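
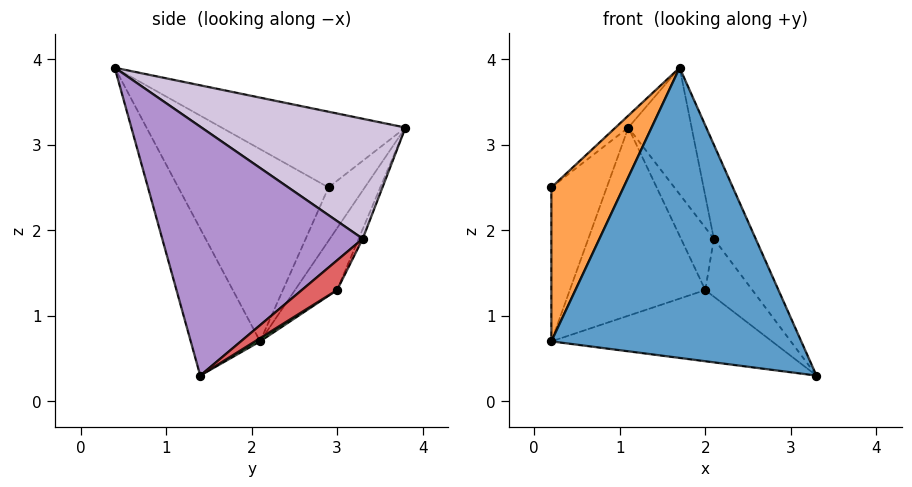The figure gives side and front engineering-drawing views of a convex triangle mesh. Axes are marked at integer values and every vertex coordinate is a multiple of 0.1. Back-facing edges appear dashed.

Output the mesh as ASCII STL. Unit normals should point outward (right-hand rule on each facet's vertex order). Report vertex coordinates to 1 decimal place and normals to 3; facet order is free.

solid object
 facet normal -0.249 -0.899 -0.361
  outer loop
   vertex 1.7 0.4 3.9
   vertex 0.2 2.1 0.7
   vertex 3.3 1.4 0.3
  endloop
 endfacet
 facet normal -0.513 0.784 -0.349
  outer loop
   vertex 0.2 2.9 2.5
   vertex 1.1 3.8 3.2
   vertex 0.2 2.1 0.7
  endloop
 endfacet
 facet normal -0.885 -0.425 0.189
  outer loop
   vertex 0.2 2.9 2.5
   vertex 0.2 2.1 0.7
   vertex 1.7 0.4 3.9
  endloop
 endfacet
 facet normal -0.641 0.045 0.766
  outer loop
   vertex 0.2 2.9 2.5
   vertex 1.7 0.4 3.9
   vertex 1.1 3.8 3.2
  endloop
 endfacet
 facet normal 0.012 0.537 -0.843
  outer loop
   vertex 2.0 3.0 1.3
   vertex 3.3 1.4 0.3
   vertex 0.2 2.1 0.7
  endloop
 endfacet
 facet normal -0.261 0.839 -0.477
  outer loop
   vertex 2.0 3.0 1.3
   vertex 0.2 2.1 0.7
   vertex 1.1 3.8 3.2
  endloop
 endfacet
 facet normal 0.537 0.716 -0.447
  outer loop
   vertex 2.1 3.3 1.9
   vertex 3.3 1.4 0.3
   vertex 2.0 3.0 1.3
  endloop
 endfacet
 facet normal -0.110 0.896 -0.430
  outer loop
   vertex 2.1 3.3 1.9
   vertex 2.0 3.0 1.3
   vertex 1.1 3.8 3.2
  endloop
 endfacet
 facet normal 0.878 0.183 0.441
  outer loop
   vertex 2.1 3.3 1.9
   vertex 1.7 0.4 3.9
   vertex 3.3 1.4 0.3
  endloop
 endfacet
 facet normal 0.811 0.252 0.527
  outer loop
   vertex 2.1 3.3 1.9
   vertex 1.1 3.8 3.2
   vertex 1.7 0.4 3.9
  endloop
 endfacet
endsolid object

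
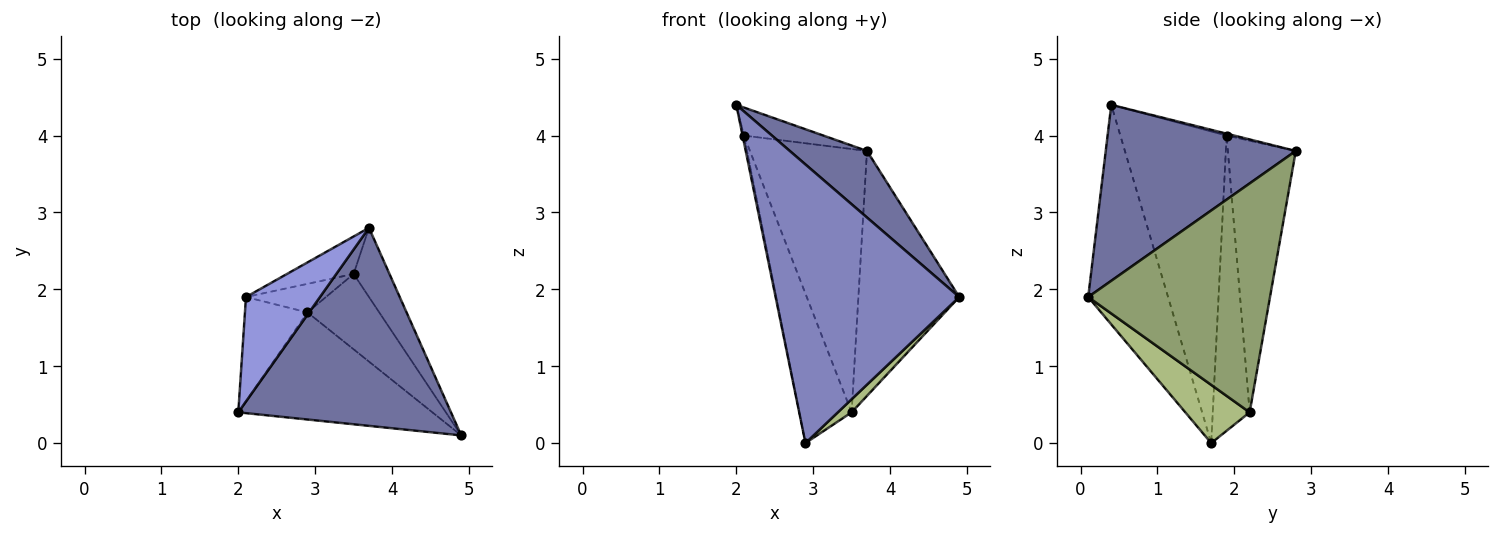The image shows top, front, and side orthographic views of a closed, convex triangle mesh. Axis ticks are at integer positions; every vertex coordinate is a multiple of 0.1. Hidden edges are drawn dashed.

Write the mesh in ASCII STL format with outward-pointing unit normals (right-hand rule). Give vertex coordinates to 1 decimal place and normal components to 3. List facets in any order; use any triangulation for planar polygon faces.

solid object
 facet normal 0.617 -0.251 0.746
  outer loop
   vertex 3.7 2.8 3.8
   vertex 2.0 0.4 4.4
   vertex 4.9 0.1 1.9
  endloop
 endfacet
 facet normal -0.376 -0.865 -0.332
  outer loop
   vertex 2.9 1.7 0.0
   vertex 4.9 0.1 1.9
   vertex 2.0 0.4 4.4
  endloop
 endfacet
 facet normal -0.025 0.259 0.966
  outer loop
   vertex 2.1 1.9 4.0
   vertex 2.0 0.4 4.4
   vertex 3.7 2.8 3.8
  endloop
 endfacet
 facet normal -0.980 0.013 -0.197
  outer loop
   vertex 2.1 1.9 4.0
   vertex 2.9 1.7 0.0
   vertex 2.0 0.4 4.4
  endloop
 endfacet
 facet normal 0.866 0.481 -0.136
  outer loop
   vertex 3.5 2.2 0.4
   vertex 3.7 2.8 3.8
   vertex 4.9 0.1 1.9
  endloop
 endfacet
 facet normal 0.624 -0.134 -0.770
  outer loop
   vertex 3.5 2.2 0.4
   vertex 4.9 0.1 1.9
   vertex 2.9 1.7 0.0
  endloop
 endfacet
 facet normal -0.498 0.858 -0.122
  outer loop
   vertex 3.5 2.2 0.4
   vertex 2.1 1.9 4.0
   vertex 3.7 2.8 3.8
  endloop
 endfacet
 facet normal -0.570 0.807 -0.154
  outer loop
   vertex 3.5 2.2 0.4
   vertex 2.9 1.7 0.0
   vertex 2.1 1.9 4.0
  endloop
 endfacet
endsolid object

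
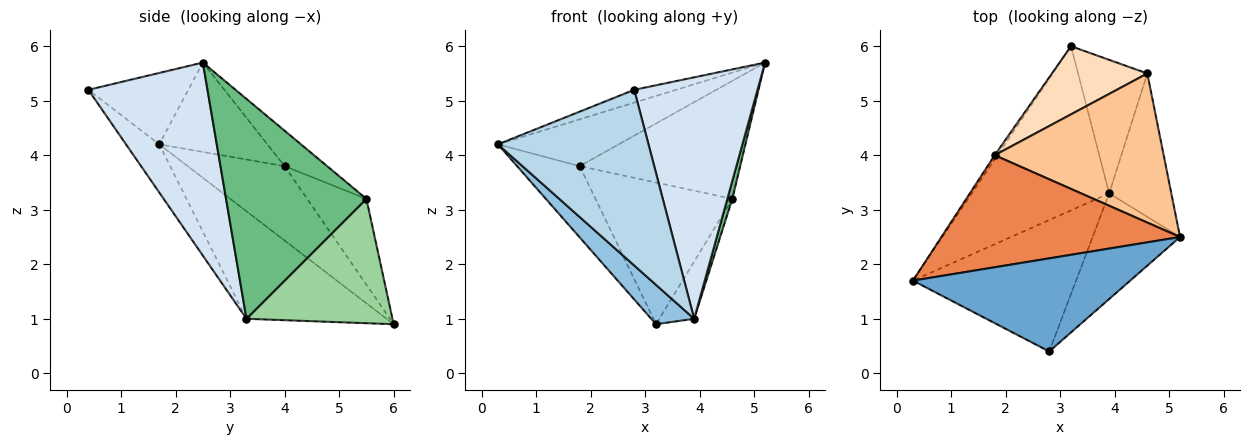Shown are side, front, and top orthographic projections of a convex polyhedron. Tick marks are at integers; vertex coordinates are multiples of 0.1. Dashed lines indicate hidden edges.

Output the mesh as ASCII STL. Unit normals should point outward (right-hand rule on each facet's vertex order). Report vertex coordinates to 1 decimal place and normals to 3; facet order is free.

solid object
 facet normal -0.310 0.129 0.942
  outer loop
   vertex 2.8 0.4 5.2
   vertex 5.2 2.5 5.7
   vertex 0.3 1.7 4.2
  endloop
 endfacet
 facet normal -0.605 -0.186 -0.774
  outer loop
   vertex 3.9 3.3 1.0
   vertex 0.3 1.7 4.2
   vertex 3.2 6.0 0.9
  endloop
 endfacet
 facet normal -0.174 -0.788 -0.590
  outer loop
   vertex 3.9 3.3 1.0
   vertex 2.8 0.4 5.2
   vertex 0.3 1.7 4.2
  endloop
 endfacet
 facet normal 0.663 -0.686 -0.300
  outer loop
   vertex 3.9 3.3 1.0
   vertex 5.2 2.5 5.7
   vertex 2.8 0.4 5.2
  endloop
 endfacet
 facet normal -0.326 0.365 0.872
  outer loop
   vertex 1.8 4.0 3.8
   vertex 0.3 1.7 4.2
   vertex 5.2 2.5 5.7
  endloop
 endfacet
 facet normal -0.840 0.542 -0.031
  outer loop
   vertex 1.8 4.0 3.8
   vertex 3.2 6.0 0.9
   vertex 0.3 1.7 4.2
  endloop
 endfacet
 facet normal -0.162 0.612 0.774
  outer loop
   vertex 4.6 5.5 3.2
   vertex 1.8 4.0 3.8
   vertex 5.2 2.5 5.7
  endloop
 endfacet
 facet normal -0.363 0.840 0.404
  outer loop
   vertex 4.6 5.5 3.2
   vertex 3.2 6.0 0.9
   vertex 1.8 4.0 3.8
  endloop
 endfacet
 facet normal 0.962 -0.034 -0.272
  outer loop
   vertex 4.6 5.5 3.2
   vertex 5.2 2.5 5.7
   vertex 3.9 3.3 1.0
  endloop
 endfacet
 facet normal 0.855 0.204 -0.476
  outer loop
   vertex 4.6 5.5 3.2
   vertex 3.9 3.3 1.0
   vertex 3.2 6.0 0.9
  endloop
 endfacet
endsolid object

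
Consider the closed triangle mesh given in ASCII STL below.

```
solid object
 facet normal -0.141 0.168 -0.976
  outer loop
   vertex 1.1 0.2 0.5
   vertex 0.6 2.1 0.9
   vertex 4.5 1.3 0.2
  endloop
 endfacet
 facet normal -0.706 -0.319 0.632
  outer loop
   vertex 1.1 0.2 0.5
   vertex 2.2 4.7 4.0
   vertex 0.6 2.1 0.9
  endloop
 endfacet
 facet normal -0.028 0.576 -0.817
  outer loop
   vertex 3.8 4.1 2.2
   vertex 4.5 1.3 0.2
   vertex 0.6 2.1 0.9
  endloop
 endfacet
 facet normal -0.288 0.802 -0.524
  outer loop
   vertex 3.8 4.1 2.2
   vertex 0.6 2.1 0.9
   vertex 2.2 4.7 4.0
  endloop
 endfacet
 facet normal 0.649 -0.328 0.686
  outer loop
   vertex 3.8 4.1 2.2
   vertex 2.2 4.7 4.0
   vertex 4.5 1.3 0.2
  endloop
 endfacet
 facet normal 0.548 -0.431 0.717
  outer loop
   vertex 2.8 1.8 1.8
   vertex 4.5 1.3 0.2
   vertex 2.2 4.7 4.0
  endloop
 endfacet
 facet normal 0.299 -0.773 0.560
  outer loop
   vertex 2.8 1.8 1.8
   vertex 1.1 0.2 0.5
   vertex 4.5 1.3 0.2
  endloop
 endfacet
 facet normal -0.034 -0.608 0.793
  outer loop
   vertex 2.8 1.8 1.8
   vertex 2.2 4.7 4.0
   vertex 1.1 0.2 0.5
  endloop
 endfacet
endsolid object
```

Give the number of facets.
8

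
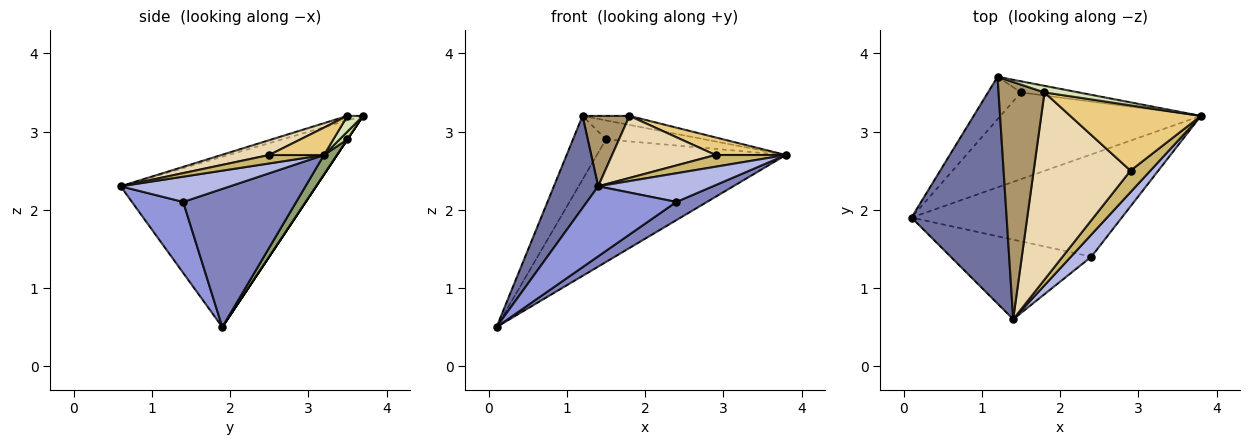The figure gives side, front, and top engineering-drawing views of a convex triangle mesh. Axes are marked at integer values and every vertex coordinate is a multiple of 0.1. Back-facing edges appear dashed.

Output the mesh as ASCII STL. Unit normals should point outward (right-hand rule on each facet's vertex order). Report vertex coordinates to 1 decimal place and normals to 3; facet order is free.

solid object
 facet normal -0.856 -0.194 0.478
  outer loop
   vertex 1.2 3.7 3.2
   vertex 0.1 1.9 0.5
   vertex 1.4 0.6 2.3
  endloop
 endfacet
 facet normal 0.543 -0.147 -0.827
  outer loop
   vertex 2.4 1.4 2.1
   vertex 0.1 1.9 0.5
   vertex 3.8 3.2 2.7
  endloop
 endfacet
 facet normal 0.354 -0.618 -0.702
  outer loop
   vertex 2.4 1.4 2.1
   vertex 1.4 0.6 2.3
   vertex 0.1 1.9 0.5
  endloop
 endfacet
 facet normal 0.603 -0.631 0.488
  outer loop
   vertex 2.4 1.4 2.1
   vertex 3.8 3.2 2.7
   vertex 1.4 0.6 2.3
  endloop
 endfacet
 facet normal 0.056 0.815 -0.576
  outer loop
   vertex 1.5 3.5 2.9
   vertex 3.8 3.2 2.7
   vertex 0.1 1.9 0.5
  endloop
 endfacet
 facet normal 0.000 0.832 -0.555
  outer loop
   vertex 1.5 3.5 2.9
   vertex 0.1 1.9 0.5
   vertex 1.2 3.7 3.2
  endloop
 endfacet
 facet normal 0.068 0.860 -0.505
  outer loop
   vertex 1.5 3.5 2.9
   vertex 1.2 3.7 3.2
   vertex 3.8 3.2 2.7
  endloop
 endfacet
 facet normal 0.260 0.779 0.571
  outer loop
   vertex 1.8 3.5 3.2
   vertex 3.8 3.2 2.7
   vertex 1.2 3.7 3.2
  endloop
 endfacet
 facet normal -0.094 -0.283 0.954
  outer loop
   vertex 1.8 3.5 3.2
   vertex 1.2 3.7 3.2
   vertex 1.4 0.6 2.3
  endloop
 endfacet
 facet normal 0.349 -0.449 0.823
  outer loop
   vertex 2.9 2.5 2.7
   vertex 1.4 0.6 2.3
   vertex 3.8 3.2 2.7
  endloop
 endfacet
 facet normal 0.198 -0.255 0.946
  outer loop
   vertex 2.9 2.5 2.7
   vertex 3.8 3.2 2.7
   vertex 1.8 3.5 3.2
  endloop
 endfacet
 facet normal 0.144 -0.311 0.939
  outer loop
   vertex 2.9 2.5 2.7
   vertex 1.8 3.5 3.2
   vertex 1.4 0.6 2.3
  endloop
 endfacet
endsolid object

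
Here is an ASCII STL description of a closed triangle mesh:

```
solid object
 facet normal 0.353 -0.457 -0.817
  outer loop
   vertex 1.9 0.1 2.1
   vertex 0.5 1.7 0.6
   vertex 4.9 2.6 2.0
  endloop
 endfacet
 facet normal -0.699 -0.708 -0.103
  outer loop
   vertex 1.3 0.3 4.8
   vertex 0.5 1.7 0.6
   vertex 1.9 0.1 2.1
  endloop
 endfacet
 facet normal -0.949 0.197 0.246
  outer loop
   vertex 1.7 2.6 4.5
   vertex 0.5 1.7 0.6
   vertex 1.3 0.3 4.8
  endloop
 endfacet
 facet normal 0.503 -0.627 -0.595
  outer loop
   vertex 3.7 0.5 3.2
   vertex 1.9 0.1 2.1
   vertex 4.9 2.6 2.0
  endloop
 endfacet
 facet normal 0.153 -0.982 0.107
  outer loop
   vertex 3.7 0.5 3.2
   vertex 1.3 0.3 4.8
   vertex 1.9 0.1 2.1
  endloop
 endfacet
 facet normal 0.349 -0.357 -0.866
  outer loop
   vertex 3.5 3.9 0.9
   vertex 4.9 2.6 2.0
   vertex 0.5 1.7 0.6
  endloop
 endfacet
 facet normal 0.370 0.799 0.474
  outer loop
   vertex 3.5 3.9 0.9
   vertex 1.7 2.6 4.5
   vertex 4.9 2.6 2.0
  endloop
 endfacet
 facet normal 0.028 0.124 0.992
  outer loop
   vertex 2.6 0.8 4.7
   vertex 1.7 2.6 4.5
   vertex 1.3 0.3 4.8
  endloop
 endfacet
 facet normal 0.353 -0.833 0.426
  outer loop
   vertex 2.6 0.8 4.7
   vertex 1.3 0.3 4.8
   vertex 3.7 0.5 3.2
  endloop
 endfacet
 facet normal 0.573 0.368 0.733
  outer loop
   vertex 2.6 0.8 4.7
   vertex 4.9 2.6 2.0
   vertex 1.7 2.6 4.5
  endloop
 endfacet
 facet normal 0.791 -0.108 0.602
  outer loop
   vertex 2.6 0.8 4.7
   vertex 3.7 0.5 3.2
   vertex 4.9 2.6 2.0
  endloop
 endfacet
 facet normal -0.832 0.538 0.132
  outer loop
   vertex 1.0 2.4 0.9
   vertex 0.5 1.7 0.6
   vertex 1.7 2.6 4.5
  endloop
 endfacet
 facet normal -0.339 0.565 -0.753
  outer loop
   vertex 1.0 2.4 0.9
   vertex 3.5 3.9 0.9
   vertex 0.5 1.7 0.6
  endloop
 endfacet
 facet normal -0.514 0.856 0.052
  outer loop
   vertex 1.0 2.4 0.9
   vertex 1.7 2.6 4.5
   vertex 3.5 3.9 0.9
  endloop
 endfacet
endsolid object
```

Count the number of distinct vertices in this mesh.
9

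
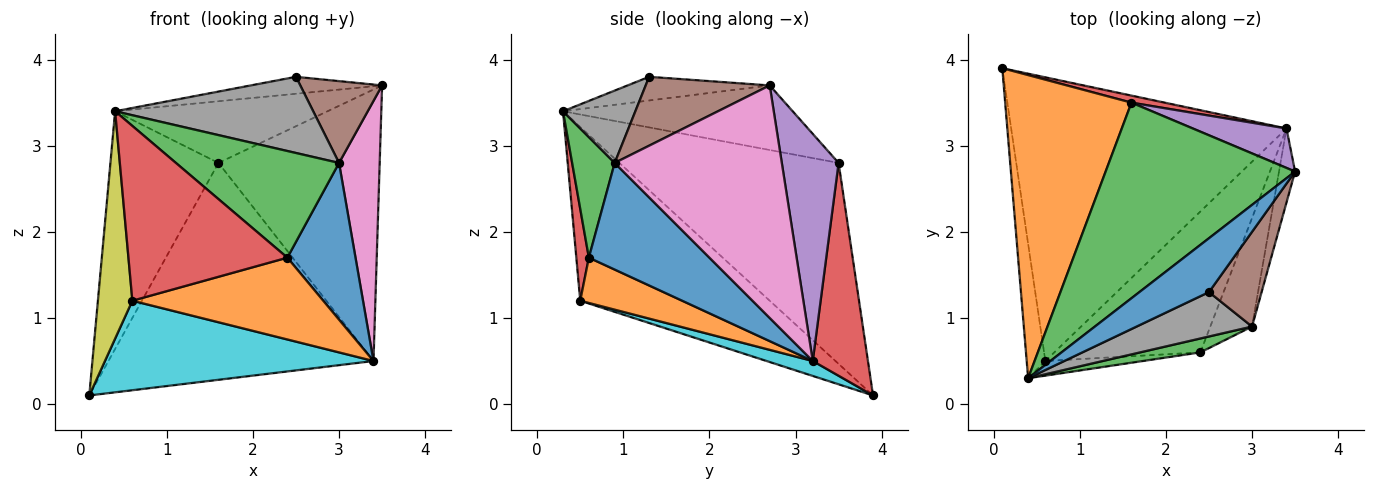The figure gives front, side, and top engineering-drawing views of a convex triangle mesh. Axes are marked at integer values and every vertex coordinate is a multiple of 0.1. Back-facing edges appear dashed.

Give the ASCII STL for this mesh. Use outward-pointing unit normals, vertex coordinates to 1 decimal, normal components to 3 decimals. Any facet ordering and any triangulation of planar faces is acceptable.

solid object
 facet normal -0.309 0.285 0.907
  outer loop
   vertex 2.5 1.3 3.8
   vertex 3.5 2.7 3.7
   vertex 0.4 0.3 3.4
  endloop
 endfacet
 facet normal -0.781 0.385 0.491
  outer loop
   vertex 1.6 3.5 2.8
   vertex 0.1 3.9 0.1
   vertex 0.4 0.3 3.4
  endloop
 endfacet
 facet normal -0.309 0.286 0.907
  outer loop
   vertex 1.6 3.5 2.8
   vertex 0.4 0.3 3.4
   vertex 3.5 2.7 3.7
  endloop
 endfacet
 facet normal 0.204 0.979 0.032
  outer loop
   vertex 1.6 3.5 2.8
   vertex 3.4 3.2 0.5
   vertex 0.1 3.9 0.1
  endloop
 endfacet
 facet normal 0.329 0.934 0.136
  outer loop
   vertex 1.6 3.5 2.8
   vertex 3.5 2.7 3.7
   vertex 3.4 3.2 0.5
  endloop
 endfacet
 facet normal 0.704 -0.464 0.538
  outer loop
   vertex 3.0 0.9 2.8
   vertex 3.5 2.7 3.7
   vertex 2.5 1.3 3.8
  endloop
 endfacet
 facet normal 0.969 -0.236 -0.067
  outer loop
   vertex 3.0 0.9 2.8
   vertex 3.4 3.2 0.5
   vertex 3.5 2.7 3.7
  endloop
 endfacet
 facet normal 0.301 -0.824 0.480
  outer loop
   vertex 3.0 0.9 2.8
   vertex 2.5 1.3 3.8
   vertex 0.4 0.3 3.4
  endloop
 endfacet
 facet normal -0.978 -0.178 -0.105
  outer loop
   vertex 0.6 0.5 1.2
   vertex 0.4 0.3 3.4
   vertex 0.1 3.9 0.1
  endloop
 endfacet
 facet normal 0.052 -0.301 -0.952
  outer loop
   vertex 0.6 0.5 1.2
   vertex 0.1 3.9 0.1
   vertex 3.4 3.2 0.5
  endloop
 endfacet
 facet normal 0.824 -0.466 -0.322
  outer loop
   vertex 2.4 0.6 1.7
   vertex 3.4 3.2 0.5
   vertex 3.0 0.9 2.8
  endloop
 endfacet
 facet normal 0.259 -0.485 -0.835
  outer loop
   vertex 2.4 0.6 1.7
   vertex 0.6 0.5 1.2
   vertex 3.4 3.2 0.5
  endloop
 endfacet
 facet normal 0.250 -0.960 0.125
  outer loop
   vertex 2.4 0.6 1.7
   vertex 3.0 0.9 2.8
   vertex 0.4 0.3 3.4
  endloop
 endfacet
 facet normal 0.078 -0.993 -0.083
  outer loop
   vertex 2.4 0.6 1.7
   vertex 0.4 0.3 3.4
   vertex 0.6 0.5 1.2
  endloop
 endfacet
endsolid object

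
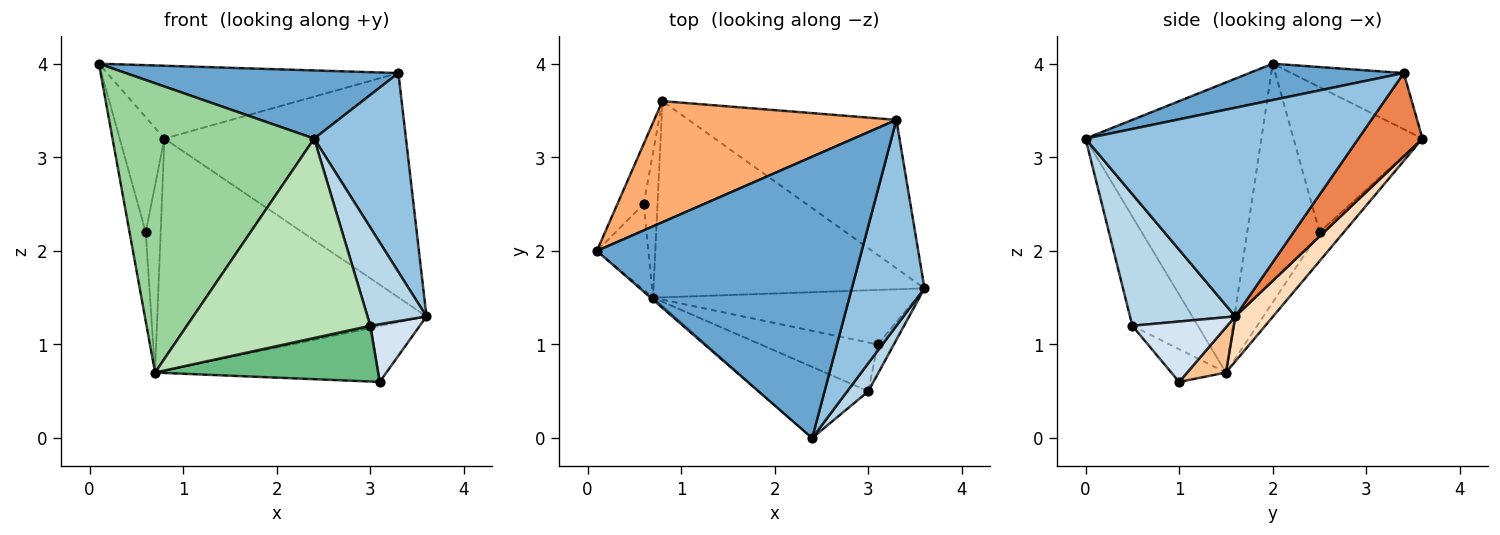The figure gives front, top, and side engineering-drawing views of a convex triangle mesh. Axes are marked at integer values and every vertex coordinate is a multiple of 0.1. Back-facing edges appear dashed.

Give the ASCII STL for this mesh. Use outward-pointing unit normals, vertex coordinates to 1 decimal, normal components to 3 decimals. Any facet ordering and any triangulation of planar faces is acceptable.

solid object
 facet normal 0.132 -0.233 0.963
  outer loop
   vertex 3.3 3.4 3.9
   vertex 0.1 2.0 4.0
   vertex 2.4 0.0 3.2
  endloop
 endfacet
 facet normal 0.900 -0.303 0.313
  outer loop
   vertex 3.3 3.4 3.9
   vertex 2.4 0.0 3.2
   vertex 3.6 1.6 1.3
  endloop
 endfacet
 facet normal 0.864 -0.484 0.138
  outer loop
   vertex 3.0 0.5 1.2
   vertex 3.6 1.6 1.3
   vertex 2.4 0.0 3.2
  endloop
 endfacet
 facet normal 0.863 -0.450 -0.231
  outer loop
   vertex 3.0 0.5 1.2
   vertex 3.1 1.0 0.6
   vertex 3.6 1.6 1.3
  endloop
 endfacet
 facet normal 0.216 0.814 -0.539
  outer loop
   vertex 0.8 3.6 3.2
   vertex 3.3 3.4 3.9
   vertex 3.6 1.6 1.3
  endloop
 endfacet
 facet normal -0.195 0.506 0.841
  outer loop
   vertex 0.8 3.6 3.2
   vertex 0.1 2.0 4.0
   vertex 3.3 3.4 3.9
  endloop
 endfacet
 facet normal 0.119 0.710 -0.694
  outer loop
   vertex 0.7 1.5 0.7
   vertex 3.6 1.6 1.3
   vertex 3.1 1.0 0.6
  endloop
 endfacet
 facet normal 0.107 0.759 -0.642
  outer loop
   vertex 0.7 1.5 0.7
   vertex 0.8 3.6 3.2
   vertex 3.6 1.6 1.3
  endloop
 endfacet
 facet normal -0.181 -0.740 -0.647
  outer loop
   vertex 0.7 1.5 0.7
   vertex 3.1 1.0 0.6
   vertex 3.0 0.5 1.2
  endloop
 endfacet
 facet normal -0.657 -0.754 -0.005
  outer loop
   vertex 0.7 1.5 0.7
   vertex 2.4 0.0 3.2
   vertex 0.1 2.0 4.0
  endloop
 endfacet
 facet normal -0.319 -0.893 -0.319
  outer loop
   vertex 0.7 1.5 0.7
   vertex 3.0 0.5 1.2
   vertex 2.4 0.0 3.2
  endloop
 endfacet
 facet normal -0.931 0.323 -0.169
  outer loop
   vertex 0.6 2.5 2.2
   vertex 0.1 2.0 4.0
   vertex 0.8 3.6 3.2
  endloop
 endfacet
 facet normal -0.955 0.213 -0.206
  outer loop
   vertex 0.6 2.5 2.2
   vertex 0.7 1.5 0.7
   vertex 0.1 2.0 4.0
  endloop
 endfacet
 facet normal -0.789 0.486 -0.376
  outer loop
   vertex 0.6 2.5 2.2
   vertex 0.8 3.6 3.2
   vertex 0.7 1.5 0.7
  endloop
 endfacet
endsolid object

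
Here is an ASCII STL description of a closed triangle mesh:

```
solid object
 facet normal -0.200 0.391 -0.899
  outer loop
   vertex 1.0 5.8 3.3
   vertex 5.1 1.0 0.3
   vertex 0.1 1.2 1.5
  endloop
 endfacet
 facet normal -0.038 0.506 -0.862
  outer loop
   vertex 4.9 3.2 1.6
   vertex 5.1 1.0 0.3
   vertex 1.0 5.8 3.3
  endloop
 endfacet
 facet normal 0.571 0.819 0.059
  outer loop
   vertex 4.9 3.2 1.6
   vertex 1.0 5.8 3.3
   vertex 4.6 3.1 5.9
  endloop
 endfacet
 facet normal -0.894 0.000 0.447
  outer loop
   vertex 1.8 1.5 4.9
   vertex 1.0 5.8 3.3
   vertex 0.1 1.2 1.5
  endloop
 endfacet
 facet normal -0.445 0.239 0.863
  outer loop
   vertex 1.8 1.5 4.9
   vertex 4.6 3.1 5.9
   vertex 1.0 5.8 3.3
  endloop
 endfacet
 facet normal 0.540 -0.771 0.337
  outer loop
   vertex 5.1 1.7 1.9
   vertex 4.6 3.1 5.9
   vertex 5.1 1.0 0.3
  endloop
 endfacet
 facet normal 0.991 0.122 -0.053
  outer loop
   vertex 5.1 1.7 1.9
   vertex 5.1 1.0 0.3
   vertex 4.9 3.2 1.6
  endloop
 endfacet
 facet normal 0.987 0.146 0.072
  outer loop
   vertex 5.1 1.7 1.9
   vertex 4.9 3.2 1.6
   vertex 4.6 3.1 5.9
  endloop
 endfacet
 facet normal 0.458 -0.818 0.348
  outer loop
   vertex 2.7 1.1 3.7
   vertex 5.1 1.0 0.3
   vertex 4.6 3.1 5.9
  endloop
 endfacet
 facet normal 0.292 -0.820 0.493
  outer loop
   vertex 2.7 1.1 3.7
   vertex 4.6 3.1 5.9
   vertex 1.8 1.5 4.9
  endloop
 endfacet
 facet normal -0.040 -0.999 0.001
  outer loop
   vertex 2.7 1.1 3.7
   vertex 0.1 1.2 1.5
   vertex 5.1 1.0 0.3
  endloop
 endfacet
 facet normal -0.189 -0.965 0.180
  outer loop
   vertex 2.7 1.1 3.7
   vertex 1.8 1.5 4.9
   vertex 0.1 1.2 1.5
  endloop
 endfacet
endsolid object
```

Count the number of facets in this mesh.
12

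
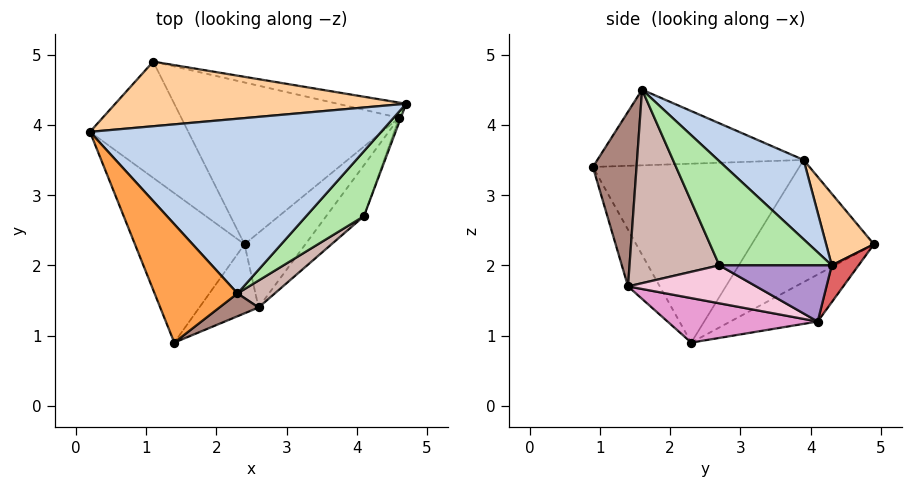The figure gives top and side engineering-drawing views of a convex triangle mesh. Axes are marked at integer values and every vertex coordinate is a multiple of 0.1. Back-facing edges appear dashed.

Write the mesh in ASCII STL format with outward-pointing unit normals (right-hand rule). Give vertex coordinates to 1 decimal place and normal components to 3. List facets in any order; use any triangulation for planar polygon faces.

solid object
 facet normal -0.811 -0.308 -0.497
  outer loop
   vertex 2.4 2.3 0.9
   vertex 1.4 0.9 3.4
   vertex 0.2 3.9 3.5
  endloop
 endfacet
 facet normal 0.220 0.551 0.805
  outer loop
   vertex 2.3 1.6 4.5
   vertex 4.7 4.3 2.0
   vertex 0.2 3.9 3.5
  endloop
 endfacet
 facet normal -0.647 -0.282 0.709
  outer loop
   vertex 2.3 1.6 4.5
   vertex 0.2 3.9 3.5
   vertex 1.4 0.9 3.4
  endloop
 endfacet
 facet normal 0.173 0.689 0.704
  outer loop
   vertex 1.1 4.9 2.3
   vertex 0.2 3.9 3.5
   vertex 4.7 4.3 2.0
  endloop
 endfacet
 facet normal -0.778 -0.052 -0.626
  outer loop
   vertex 1.1 4.9 2.3
   vertex 2.4 2.3 0.9
   vertex 0.2 3.9 3.5
  endloop
 endfacet
 facet normal 0.831 -0.312 0.461
  outer loop
   vertex 4.1 2.7 2.0
   vertex 4.7 4.3 2.0
   vertex 2.3 1.6 4.5
  endloop
 endfacet
 facet normal 0.138 0.957 -0.256
  outer loop
   vertex 4.6 4.1 1.2
   vertex 1.1 4.9 2.3
   vertex 4.7 4.3 2.0
  endloop
 endfacet
 facet normal -0.194 0.388 -0.901
  outer loop
   vertex 4.6 4.1 1.2
   vertex 2.4 2.3 0.9
   vertex 1.1 4.9 2.3
  endloop
 endfacet
 facet normal 0.936 -0.351 -0.029
  outer loop
   vertex 4.6 4.1 1.2
   vertex 4.7 4.3 2.0
   vertex 4.1 2.7 2.0
  endloop
 endfacet
 facet normal -0.541 -0.623 -0.565
  outer loop
   vertex 2.6 1.4 1.7
   vertex 1.4 0.9 3.4
   vertex 2.4 2.3 0.9
  endloop
 endfacet
 facet normal 0.518 -0.848 0.116
  outer loop
   vertex 2.6 1.4 1.7
   vertex 2.3 1.6 4.5
   vertex 1.4 0.9 3.4
  endloop
 endfacet
 facet normal 0.636 -0.762 0.123
  outer loop
   vertex 2.6 1.4 1.7
   vertex 4.1 2.7 2.0
   vertex 2.3 1.6 4.5
  endloop
 endfacet
 facet normal 0.509 -0.506 -0.696
  outer loop
   vertex 2.6 1.4 1.7
   vertex 2.4 2.3 0.9
   vertex 4.6 4.1 1.2
  endloop
 endfacet
 facet normal 0.593 -0.549 -0.589
  outer loop
   vertex 2.6 1.4 1.7
   vertex 4.6 4.1 1.2
   vertex 4.1 2.7 2.0
  endloop
 endfacet
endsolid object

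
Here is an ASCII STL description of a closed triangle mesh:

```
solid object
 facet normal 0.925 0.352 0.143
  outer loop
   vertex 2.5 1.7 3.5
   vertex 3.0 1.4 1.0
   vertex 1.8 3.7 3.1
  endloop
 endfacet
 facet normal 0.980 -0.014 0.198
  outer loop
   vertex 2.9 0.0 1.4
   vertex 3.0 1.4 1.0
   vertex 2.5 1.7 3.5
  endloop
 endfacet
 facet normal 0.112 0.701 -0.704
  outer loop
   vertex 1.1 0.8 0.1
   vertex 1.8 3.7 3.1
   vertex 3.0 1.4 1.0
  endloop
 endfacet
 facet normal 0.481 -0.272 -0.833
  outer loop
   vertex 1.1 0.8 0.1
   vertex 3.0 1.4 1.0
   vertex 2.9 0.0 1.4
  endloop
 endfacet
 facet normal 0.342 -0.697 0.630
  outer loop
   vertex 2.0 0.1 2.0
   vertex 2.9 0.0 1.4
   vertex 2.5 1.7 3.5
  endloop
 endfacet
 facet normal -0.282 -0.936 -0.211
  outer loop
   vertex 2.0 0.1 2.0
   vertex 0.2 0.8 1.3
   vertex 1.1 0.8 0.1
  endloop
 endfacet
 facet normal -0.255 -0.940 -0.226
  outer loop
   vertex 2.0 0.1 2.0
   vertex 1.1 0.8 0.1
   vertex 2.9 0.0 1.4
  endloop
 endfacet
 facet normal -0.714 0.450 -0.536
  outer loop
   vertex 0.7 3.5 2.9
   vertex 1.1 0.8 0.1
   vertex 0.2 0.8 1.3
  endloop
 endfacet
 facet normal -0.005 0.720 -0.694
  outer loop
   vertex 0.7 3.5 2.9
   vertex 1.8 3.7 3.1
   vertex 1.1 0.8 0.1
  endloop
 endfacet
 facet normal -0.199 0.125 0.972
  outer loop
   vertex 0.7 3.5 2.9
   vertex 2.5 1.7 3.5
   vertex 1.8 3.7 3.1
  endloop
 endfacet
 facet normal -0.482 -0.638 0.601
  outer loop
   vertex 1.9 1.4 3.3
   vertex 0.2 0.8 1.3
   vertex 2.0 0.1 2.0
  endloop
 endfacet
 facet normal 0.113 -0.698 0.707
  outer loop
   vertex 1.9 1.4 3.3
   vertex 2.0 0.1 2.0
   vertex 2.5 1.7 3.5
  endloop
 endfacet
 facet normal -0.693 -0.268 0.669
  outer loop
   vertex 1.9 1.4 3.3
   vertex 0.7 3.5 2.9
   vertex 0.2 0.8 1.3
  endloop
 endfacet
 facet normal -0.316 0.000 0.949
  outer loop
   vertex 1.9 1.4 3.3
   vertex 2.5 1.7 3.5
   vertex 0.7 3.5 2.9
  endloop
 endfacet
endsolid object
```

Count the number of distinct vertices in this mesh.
9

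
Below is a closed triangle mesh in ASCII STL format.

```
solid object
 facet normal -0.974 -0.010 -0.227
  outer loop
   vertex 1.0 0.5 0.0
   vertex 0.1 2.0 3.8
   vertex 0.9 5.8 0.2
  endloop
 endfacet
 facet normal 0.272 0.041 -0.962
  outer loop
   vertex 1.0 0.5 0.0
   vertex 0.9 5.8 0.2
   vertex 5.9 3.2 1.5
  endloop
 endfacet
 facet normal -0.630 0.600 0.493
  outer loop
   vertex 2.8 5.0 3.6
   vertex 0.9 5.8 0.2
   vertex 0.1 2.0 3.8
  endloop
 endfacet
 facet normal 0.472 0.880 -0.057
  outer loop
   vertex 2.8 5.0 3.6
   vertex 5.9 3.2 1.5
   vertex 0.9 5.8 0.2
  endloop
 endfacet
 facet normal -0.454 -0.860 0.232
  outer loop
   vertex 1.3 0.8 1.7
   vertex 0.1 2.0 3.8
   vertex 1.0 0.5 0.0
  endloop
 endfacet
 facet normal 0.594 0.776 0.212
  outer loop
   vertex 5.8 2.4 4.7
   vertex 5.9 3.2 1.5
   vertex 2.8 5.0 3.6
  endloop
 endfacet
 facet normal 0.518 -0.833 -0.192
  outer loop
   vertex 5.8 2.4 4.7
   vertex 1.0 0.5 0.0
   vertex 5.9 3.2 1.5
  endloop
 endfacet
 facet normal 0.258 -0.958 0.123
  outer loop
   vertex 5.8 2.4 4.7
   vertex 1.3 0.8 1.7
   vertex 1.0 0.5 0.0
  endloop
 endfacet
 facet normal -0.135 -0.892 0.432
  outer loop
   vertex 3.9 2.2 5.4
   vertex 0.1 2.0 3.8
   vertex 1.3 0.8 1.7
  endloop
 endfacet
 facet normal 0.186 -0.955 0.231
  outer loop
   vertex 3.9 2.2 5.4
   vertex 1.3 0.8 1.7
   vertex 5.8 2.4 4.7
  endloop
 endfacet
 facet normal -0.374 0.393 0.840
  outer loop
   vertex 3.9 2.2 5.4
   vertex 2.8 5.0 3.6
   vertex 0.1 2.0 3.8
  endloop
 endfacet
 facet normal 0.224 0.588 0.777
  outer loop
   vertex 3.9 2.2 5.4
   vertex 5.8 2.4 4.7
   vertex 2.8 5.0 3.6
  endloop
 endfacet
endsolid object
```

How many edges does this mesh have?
18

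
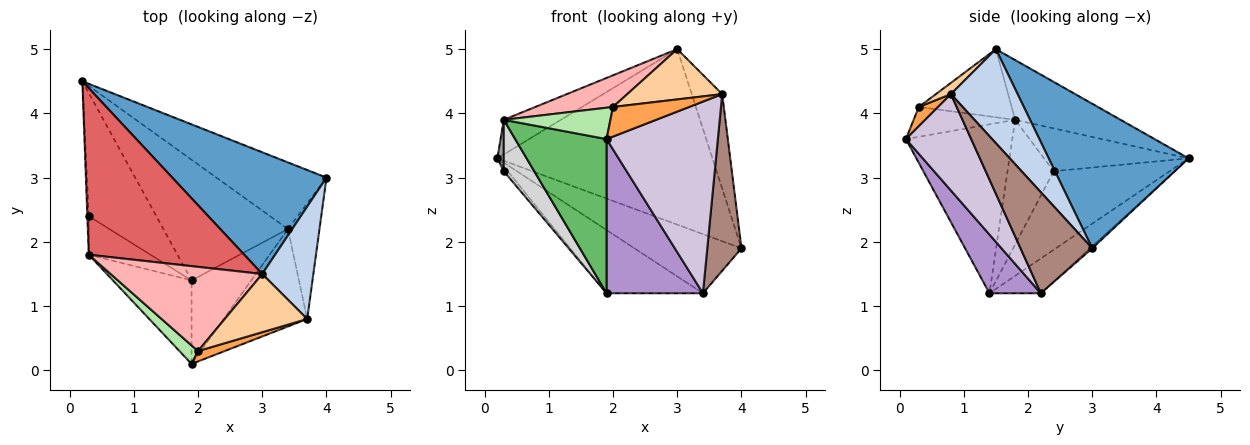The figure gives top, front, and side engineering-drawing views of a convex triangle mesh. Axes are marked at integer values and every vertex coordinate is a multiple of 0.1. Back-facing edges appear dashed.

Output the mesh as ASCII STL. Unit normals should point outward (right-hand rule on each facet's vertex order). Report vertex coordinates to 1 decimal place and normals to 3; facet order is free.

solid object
 facet normal 0.471 0.725 0.503
  outer loop
   vertex 3.0 1.5 5.0
   vertex 4.0 3.0 1.9
   vertex 0.2 4.5 3.3
  endloop
 endfacet
 facet normal 0.815 0.372 0.443
  outer loop
   vertex 3.7 0.8 4.3
   vertex 4.0 3.0 1.9
   vertex 3.0 1.5 5.0
  endloop
 endfacet
 facet normal 0.232 -0.918 0.321
  outer loop
   vertex 3.7 0.8 4.3
   vertex 2.0 0.3 4.1
   vertex 1.9 0.1 3.6
  endloop
 endfacet
 facet normal 0.103 -0.650 0.753
  outer loop
   vertex 3.7 0.8 4.3
   vertex 3.0 1.5 5.0
   vertex 2.0 0.3 4.1
  endloop
 endfacet
 facet normal -0.715 -0.614 -0.333
  outer loop
   vertex 0.3 1.8 3.9
   vertex 1.9 1.4 1.2
   vertex 1.9 0.1 3.6
  endloop
 endfacet
 facet normal -0.634 -0.666 0.393
  outer loop
   vertex 0.3 1.8 3.9
   vertex 1.9 0.1 3.6
   vertex 2.0 0.3 4.1
  endloop
 endfacet
 facet normal -0.352 0.191 0.916
  outer loop
   vertex 0.3 1.8 3.9
   vertex 3.0 1.5 5.0
   vertex 0.2 4.5 3.3
  endloop
 endfacet
 facet normal -0.388 -0.324 0.863
  outer loop
   vertex 0.3 1.8 3.9
   vertex 2.0 0.3 4.1
   vertex 3.0 1.5 5.0
  endloop
 endfacet
 facet normal 0.425 -0.796 -0.431
  outer loop
   vertex 3.4 2.2 1.2
   vertex 1.9 0.1 3.6
   vertex 1.9 1.4 1.2
  endloop
 endfacet
 facet normal 0.463 -0.790 -0.402
  outer loop
   vertex 3.4 2.2 1.2
   vertex 3.7 0.8 4.3
   vertex 1.9 0.1 3.6
  endloop
 endfacet
 facet normal 0.869 -0.414 -0.271
  outer loop
   vertex 3.4 2.2 1.2
   vertex 4.0 3.0 1.9
   vertex 3.7 0.8 4.3
  endloop
 endfacet
 facet normal -0.013 0.664 -0.748
  outer loop
   vertex 3.4 2.2 1.2
   vertex 0.2 4.5 3.3
   vertex 4.0 3.0 1.9
  endloop
 endfacet
 facet normal -0.240 0.451 -0.860
  outer loop
   vertex 3.4 2.2 1.2
   vertex 1.9 1.4 1.2
   vertex 0.2 4.5 3.3
  endloop
 endfacet
 facet normal -0.758 0.026 -0.652
  outer loop
   vertex 0.3 2.4 3.1
   vertex 0.2 4.5 3.3
   vertex 1.9 1.4 1.2
  endloop
 endfacet
 facet normal -0.998 -0.044 -0.033
  outer loop
   vertex 0.3 2.4 3.1
   vertex 0.3 1.8 3.9
   vertex 0.2 4.5 3.3
  endloop
 endfacet
 facet normal -0.771 -0.509 -0.382
  outer loop
   vertex 0.3 2.4 3.1
   vertex 1.9 1.4 1.2
   vertex 0.3 1.8 3.9
  endloop
 endfacet
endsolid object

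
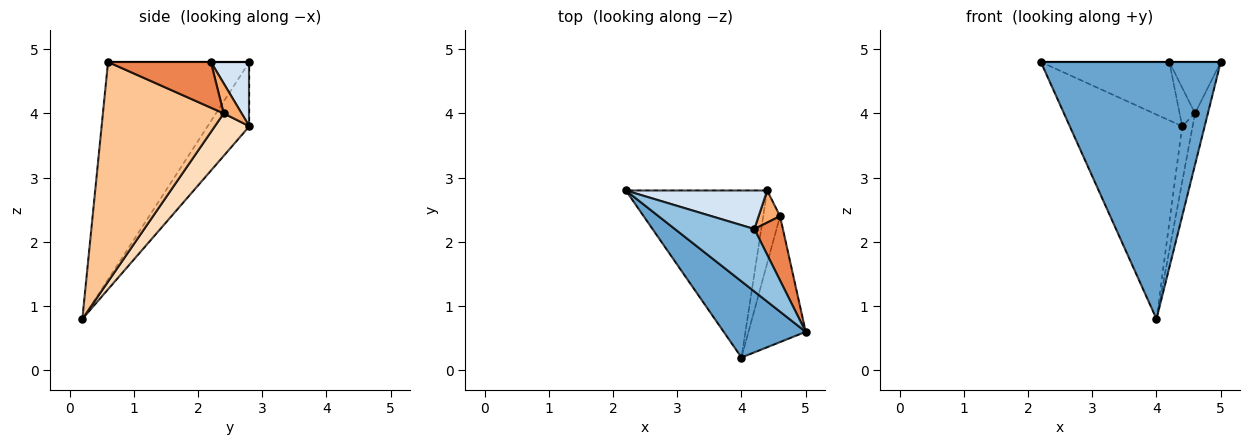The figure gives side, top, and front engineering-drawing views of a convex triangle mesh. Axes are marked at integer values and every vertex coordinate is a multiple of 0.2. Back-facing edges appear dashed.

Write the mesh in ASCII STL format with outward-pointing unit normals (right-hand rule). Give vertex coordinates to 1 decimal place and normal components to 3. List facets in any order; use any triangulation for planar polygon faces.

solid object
 facet normal -0.602 -0.766 0.227
  outer loop
   vertex 4.0 0.2 0.8
   vertex 5.0 0.6 4.8
   vertex 2.2 2.8 4.8
  endloop
 endfacet
 facet normal 0.000 0.000 1.000
  outer loop
   vertex 4.2 2.2 4.8
   vertex 2.2 2.8 4.8
   vertex 5.0 0.6 4.8
  endloop
 endfacet
 facet normal -0.276 0.744 -0.608
  outer loop
   vertex 4.4 2.8 3.8
   vertex 4.0 0.2 0.8
   vertex 2.2 2.8 4.8
  endloop
 endfacet
 facet normal 0.243 0.810 0.534
  outer loop
   vertex 4.4 2.8 3.8
   vertex 2.2 2.8 4.8
   vertex 4.2 2.2 4.8
  endloop
 endfacet
 facet normal 0.781 0.390 0.488
  outer loop
   vertex 4.6 2.4 4.0
   vertex 4.2 2.2 4.8
   vertex 5.0 0.6 4.8
  endloop
 endfacet
 facet normal 0.667 0.572 0.477
  outer loop
   vertex 4.6 2.4 4.0
   vertex 4.4 2.8 3.8
   vertex 4.2 2.2 4.8
  endloop
 endfacet
 facet normal 0.963 0.102 -0.251
  outer loop
   vertex 4.6 2.4 4.0
   vertex 5.0 0.6 4.8
   vertex 4.0 0.2 0.8
  endloop
 endfacet
 facet normal 0.895 0.271 -0.354
  outer loop
   vertex 4.6 2.4 4.0
   vertex 4.0 0.2 0.8
   vertex 4.4 2.8 3.8
  endloop
 endfacet
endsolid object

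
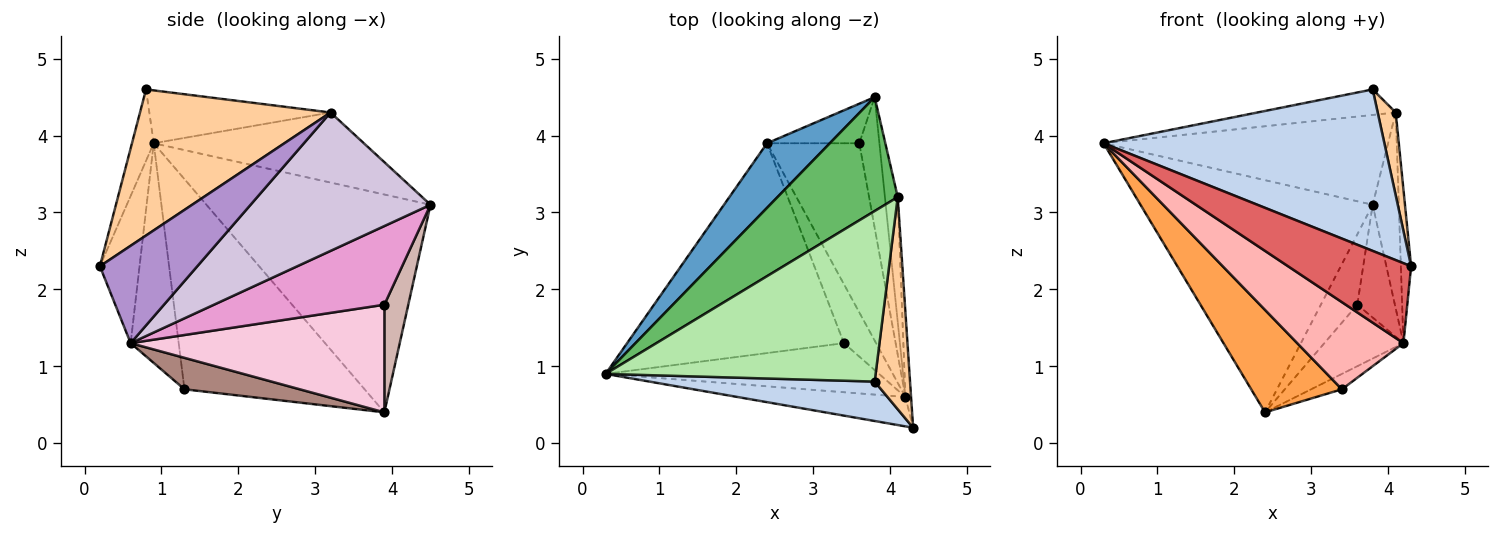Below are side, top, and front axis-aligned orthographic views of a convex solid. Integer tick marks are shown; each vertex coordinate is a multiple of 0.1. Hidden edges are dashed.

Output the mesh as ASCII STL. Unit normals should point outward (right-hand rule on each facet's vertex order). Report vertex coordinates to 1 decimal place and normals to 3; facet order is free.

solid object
 facet normal -0.681 0.706 0.196
  outer loop
   vertex 2.4 3.9 0.4
   vertex 0.3 0.9 3.9
   vertex 3.8 4.5 3.1
  endloop
 endfacet
 facet normal -0.075 -0.969 0.236
  outer loop
   vertex 3.8 0.8 4.6
   vertex 0.3 0.9 3.9
   vertex 4.3 0.2 2.3
  endloop
 endfacet
 facet normal -0.657 -0.331 -0.678
  outer loop
   vertex 3.4 1.3 0.7
   vertex 0.3 0.9 3.9
   vertex 2.4 3.9 0.4
  endloop
 endfacet
 facet normal 0.968 -0.092 0.234
  outer loop
   vertex 4.1 3.2 4.3
   vertex 3.8 0.8 4.6
   vertex 4.3 0.2 2.3
  endloop
 endfacet
 facet normal -0.416 0.563 0.714
  outer loop
   vertex 4.1 3.2 4.3
   vertex 3.8 4.5 3.1
   vertex 0.3 0.9 3.9
  endloop
 endfacet
 facet normal -0.190 0.145 0.971
  outer loop
   vertex 4.1 3.2 4.3
   vertex 0.3 0.9 3.9
   vertex 3.8 0.8 4.6
  endloop
 endfacet
 facet normal -0.289 -0.898 -0.330
  outer loop
   vertex 4.2 0.6 1.3
   vertex 4.3 0.2 2.3
   vertex 0.3 0.9 3.9
  endloop
 endfacet
 facet normal -0.367 -0.811 -0.457
  outer loop
   vertex 4.2 0.6 1.3
   vertex 0.3 0.9 3.9
   vertex 3.4 1.3 0.7
  endloop
 endfacet
 facet normal 0.993 0.105 -0.057
  outer loop
   vertex 4.2 0.6 1.3
   vertex 4.1 3.2 4.3
   vertex 4.3 0.2 2.3
  endloop
 endfacet
 facet normal 0.985 0.143 -0.091
  outer loop
   vertex 4.2 0.6 1.3
   vertex 3.8 4.5 3.1
   vertex 4.1 3.2 4.3
  endloop
 endfacet
 facet normal 0.687 0.183 -0.703
  outer loop
   vertex 4.2 0.6 1.3
   vertex 3.4 1.3 0.7
   vertex 2.4 3.9 0.4
  endloop
 endfacet
 facet normal 0.496 0.757 -0.426
  outer loop
   vertex 3.6 3.9 1.8
   vertex 2.4 3.9 0.4
   vertex 3.8 4.5 3.1
  endloop
 endfacet
 facet normal 0.947 0.209 -0.242
  outer loop
   vertex 3.6 3.9 1.8
   vertex 3.8 4.5 3.1
   vertex 4.2 0.6 1.3
  endloop
 endfacet
 facet normal 0.739 0.230 -0.633
  outer loop
   vertex 3.6 3.9 1.8
   vertex 4.2 0.6 1.3
   vertex 2.4 3.9 0.4
  endloop
 endfacet
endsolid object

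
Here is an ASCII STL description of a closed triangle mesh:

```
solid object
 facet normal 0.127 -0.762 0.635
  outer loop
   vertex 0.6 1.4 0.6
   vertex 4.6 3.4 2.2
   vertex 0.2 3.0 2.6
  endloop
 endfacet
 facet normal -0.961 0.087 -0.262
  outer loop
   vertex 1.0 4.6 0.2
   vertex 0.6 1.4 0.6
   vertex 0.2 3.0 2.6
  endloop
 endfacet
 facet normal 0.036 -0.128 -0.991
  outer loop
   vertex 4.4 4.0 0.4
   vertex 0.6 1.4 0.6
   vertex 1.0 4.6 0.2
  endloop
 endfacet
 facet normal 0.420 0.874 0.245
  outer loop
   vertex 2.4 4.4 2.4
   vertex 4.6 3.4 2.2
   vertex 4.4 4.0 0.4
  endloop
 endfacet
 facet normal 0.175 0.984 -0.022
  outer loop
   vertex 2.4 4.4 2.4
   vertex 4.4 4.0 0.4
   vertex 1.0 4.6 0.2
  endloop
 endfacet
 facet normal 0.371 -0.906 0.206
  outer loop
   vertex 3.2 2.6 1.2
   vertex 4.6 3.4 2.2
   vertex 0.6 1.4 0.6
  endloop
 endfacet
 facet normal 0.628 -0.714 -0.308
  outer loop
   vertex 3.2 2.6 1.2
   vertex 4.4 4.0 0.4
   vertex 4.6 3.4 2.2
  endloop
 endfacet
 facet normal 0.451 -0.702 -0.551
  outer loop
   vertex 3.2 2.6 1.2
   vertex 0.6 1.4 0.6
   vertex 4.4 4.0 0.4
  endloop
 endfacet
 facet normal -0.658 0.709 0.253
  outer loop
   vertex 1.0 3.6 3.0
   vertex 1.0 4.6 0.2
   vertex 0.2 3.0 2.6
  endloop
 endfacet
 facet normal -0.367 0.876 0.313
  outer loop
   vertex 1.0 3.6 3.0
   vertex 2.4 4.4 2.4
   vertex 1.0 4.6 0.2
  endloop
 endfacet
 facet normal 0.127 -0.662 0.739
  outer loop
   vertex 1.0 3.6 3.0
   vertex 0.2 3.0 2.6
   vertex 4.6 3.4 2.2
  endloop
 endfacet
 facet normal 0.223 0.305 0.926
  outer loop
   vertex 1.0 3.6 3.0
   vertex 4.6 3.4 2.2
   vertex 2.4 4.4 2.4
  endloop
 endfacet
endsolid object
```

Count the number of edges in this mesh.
18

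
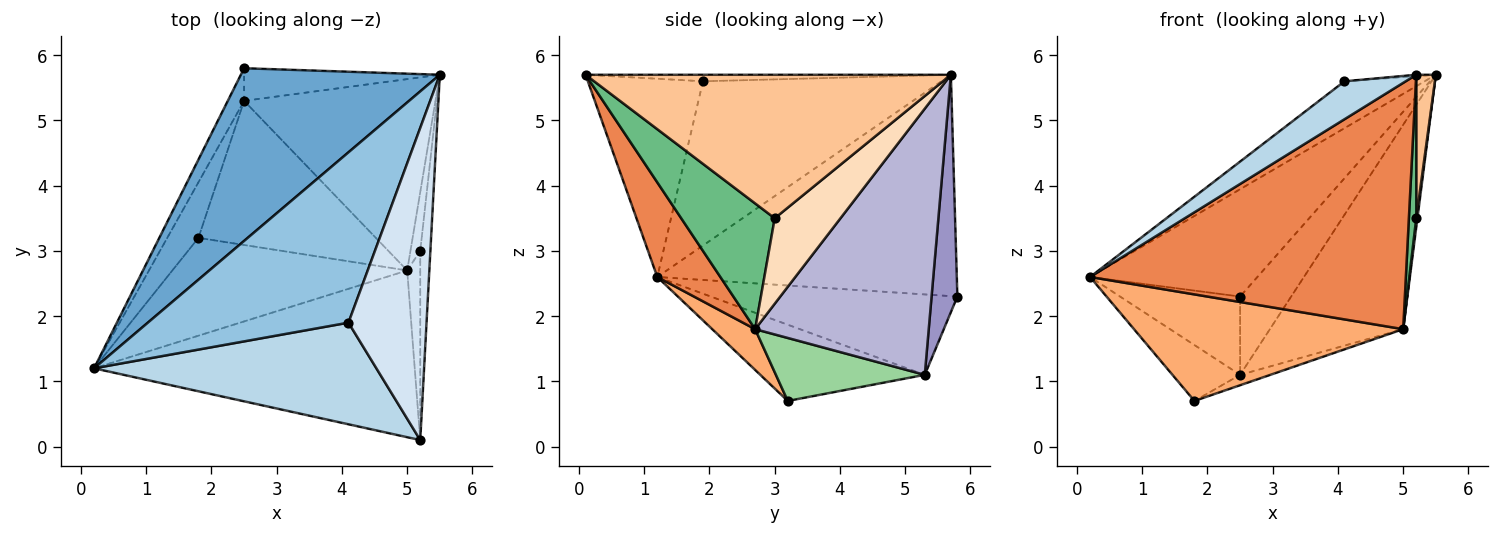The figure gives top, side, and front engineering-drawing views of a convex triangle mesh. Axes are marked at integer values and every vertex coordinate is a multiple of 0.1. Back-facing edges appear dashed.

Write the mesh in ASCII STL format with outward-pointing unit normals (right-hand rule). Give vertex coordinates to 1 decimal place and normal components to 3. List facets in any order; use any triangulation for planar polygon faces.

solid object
 facet normal -0.687 0.384 0.617
  outer loop
   vertex 2.5 5.8 2.3
   vertex 0.2 1.2 2.6
   vertex 5.5 5.7 5.7
  endloop
 endfacet
 facet normal -0.620 0.208 0.757
  outer loop
   vertex 4.1 1.9 5.6
   vertex 5.5 5.7 5.7
   vertex 0.2 1.2 2.6
  endloop
 endfacet
 facet normal -0.550 -0.292 0.783
  outer loop
   vertex 4.1 1.9 5.6
   vertex 0.2 1.2 2.6
   vertex 5.2 0.1 5.7
  endloop
 endfacet
 facet normal -0.083 0.004 0.997
  outer loop
   vertex 4.1 1.9 5.6
   vertex 5.2 0.1 5.7
   vertex 5.5 5.7 5.7
  endloop
 endfacet
 facet normal 0.163 -0.817 -0.553
  outer loop
   vertex 5.0 2.7 1.8
   vertex 5.2 0.1 5.7
   vertex 0.2 1.2 2.6
  endloop
 endfacet
 facet normal 0.117 -0.732 -0.672
  outer loop
   vertex 5.0 2.7 1.8
   vertex 0.2 1.2 2.6
   vertex 1.8 3.2 0.7
  endloop
 endfacet
 facet normal 0.996 -0.053 -0.070
  outer loop
   vertex 5.2 3.0 3.5
   vertex 5.5 5.7 5.7
   vertex 5.2 0.1 5.7
  endloop
 endfacet
 facet normal 0.993 -0.018 -0.114
  outer loop
   vertex 5.2 3.0 3.5
   vertex 5.0 2.7 1.8
   vertex 5.5 5.7 5.7
  endloop
 endfacet
 facet normal 0.992 -0.078 -0.103
  outer loop
   vertex 5.2 3.0 3.5
   vertex 5.2 0.1 5.7
   vertex 5.0 2.7 1.8
  endloop
 endfacet
 facet normal 0.334 0.068 -0.940
  outer loop
   vertex 2.5 5.3 1.1
   vertex 5.0 2.7 1.8
   vertex 1.8 3.2 0.7
  endloop
 endfacet
 facet normal -0.865 0.356 -0.354
  outer loop
   vertex 2.5 5.3 1.1
   vertex 1.8 3.2 0.7
   vertex 0.2 1.2 2.6
  endloop
 endfacet
 facet normal -0.885 0.431 -0.179
  outer loop
   vertex 2.5 5.3 1.1
   vertex 0.2 1.2 2.6
   vertex 2.5 5.8 2.3
  endloop
 endfacet
 facet normal 0.423 0.836 -0.349
  outer loop
   vertex 2.5 5.3 1.1
   vertex 2.5 5.8 2.3
   vertex 5.5 5.7 5.7
  endloop
 endfacet
 facet normal 0.689 0.529 -0.495
  outer loop
   vertex 2.5 5.3 1.1
   vertex 5.5 5.7 5.7
   vertex 5.0 2.7 1.8
  endloop
 endfacet
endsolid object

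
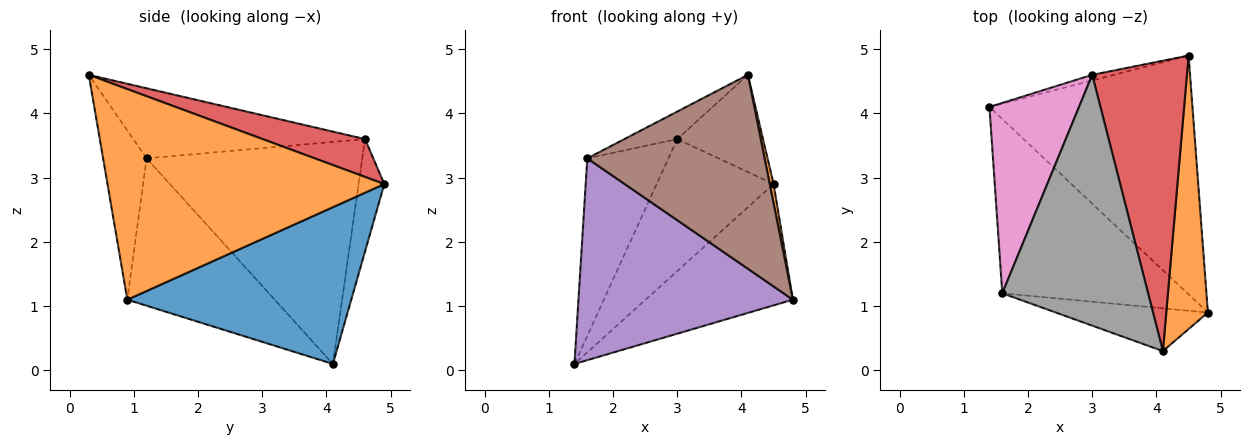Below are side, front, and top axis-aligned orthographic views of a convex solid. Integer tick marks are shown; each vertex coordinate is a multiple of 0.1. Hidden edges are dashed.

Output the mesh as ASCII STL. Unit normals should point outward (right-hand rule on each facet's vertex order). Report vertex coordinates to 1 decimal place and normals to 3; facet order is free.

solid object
 facet normal 0.567 0.373 -0.734
  outer loop
   vertex 4.5 4.9 2.9
   vertex 4.8 0.9 1.1
   vertex 1.4 4.1 0.1
  endloop
 endfacet
 facet normal 0.981 -0.014 0.194
  outer loop
   vertex 4.1 0.3 4.6
   vertex 4.8 0.9 1.1
   vertex 4.5 4.9 2.9
  endloop
 endfacet
 facet normal -0.214 0.976 -0.041
  outer loop
   vertex 3.0 4.6 3.6
   vertex 4.5 4.9 2.9
   vertex 1.4 4.1 0.1
  endloop
 endfacet
 facet normal 0.354 0.297 0.887
  outer loop
   vertex 3.0 4.6 3.6
   vertex 4.1 0.3 4.6
   vertex 4.5 4.9 2.9
  endloop
 endfacet
 facet normal -0.462 -0.672 -0.580
  outer loop
   vertex 1.6 1.2 3.3
   vertex 1.4 4.1 0.1
   vertex 4.8 0.9 1.1
  endloop
 endfacet
 facet normal -0.233 -0.950 -0.209
  outer loop
   vertex 1.6 1.2 3.3
   vertex 4.8 0.9 1.1
   vertex 4.1 0.3 4.6
  endloop
 endfacet
 facet normal -0.876 0.329 0.353
  outer loop
   vertex 1.6 1.2 3.3
   vertex 3.0 4.6 3.6
   vertex 1.4 4.1 0.1
  endloop
 endfacet
 facet normal -0.431 0.098 0.897
  outer loop
   vertex 1.6 1.2 3.3
   vertex 4.1 0.3 4.6
   vertex 3.0 4.6 3.6
  endloop
 endfacet
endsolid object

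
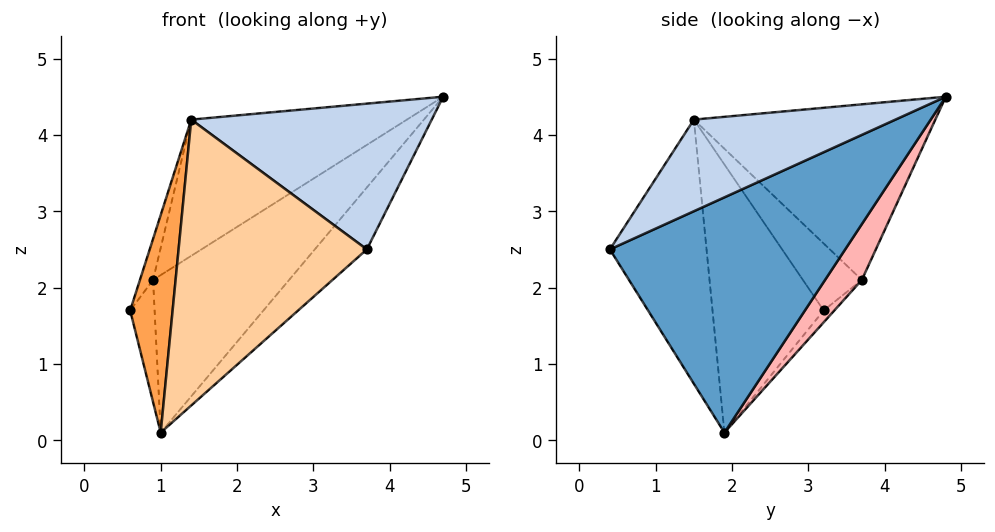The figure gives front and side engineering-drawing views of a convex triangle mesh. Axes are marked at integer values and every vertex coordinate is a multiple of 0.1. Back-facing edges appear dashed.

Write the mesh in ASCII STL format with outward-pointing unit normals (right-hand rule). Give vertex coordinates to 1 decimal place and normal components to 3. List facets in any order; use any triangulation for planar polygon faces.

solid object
 facet normal 0.703 0.156 -0.694
  outer loop
   vertex 1.0 1.9 0.1
   vertex 4.7 4.8 4.5
   vertex 3.7 0.4 2.5
  endloop
 endfacet
 facet normal 0.380 -0.453 0.807
  outer loop
   vertex 1.4 1.5 4.2
   vertex 3.7 0.4 2.5
   vertex 4.7 4.8 4.5
  endloop
 endfacet
 facet normal -0.933 -0.356 0.056
  outer loop
   vertex 1.4 1.5 4.2
   vertex 0.6 3.2 1.7
   vertex 1.0 1.9 0.1
  endloop
 endfacet
 facet normal -0.456 -0.889 -0.042
  outer loop
   vertex 1.4 1.5 4.2
   vertex 1.0 1.9 0.1
   vertex 3.7 0.4 2.5
  endloop
 endfacet
 facet normal -0.887 0.198 0.418
  outer loop
   vertex 0.9 3.7 2.1
   vertex 0.6 3.2 1.7
   vertex 1.4 1.5 4.2
  endloop
 endfacet
 facet normal -0.561 0.501 0.659
  outer loop
   vertex 0.9 3.7 2.1
   vertex 1.4 1.5 4.2
   vertex 4.7 4.8 4.5
  endloop
 endfacet
 facet normal -0.306 0.700 -0.645
  outer loop
   vertex 0.9 3.7 2.1
   vertex 1.0 1.9 0.1
   vertex 0.6 3.2 1.7
  endloop
 endfacet
 facet normal 0.198 0.733 -0.650
  outer loop
   vertex 0.9 3.7 2.1
   vertex 4.7 4.8 4.5
   vertex 1.0 1.9 0.1
  endloop
 endfacet
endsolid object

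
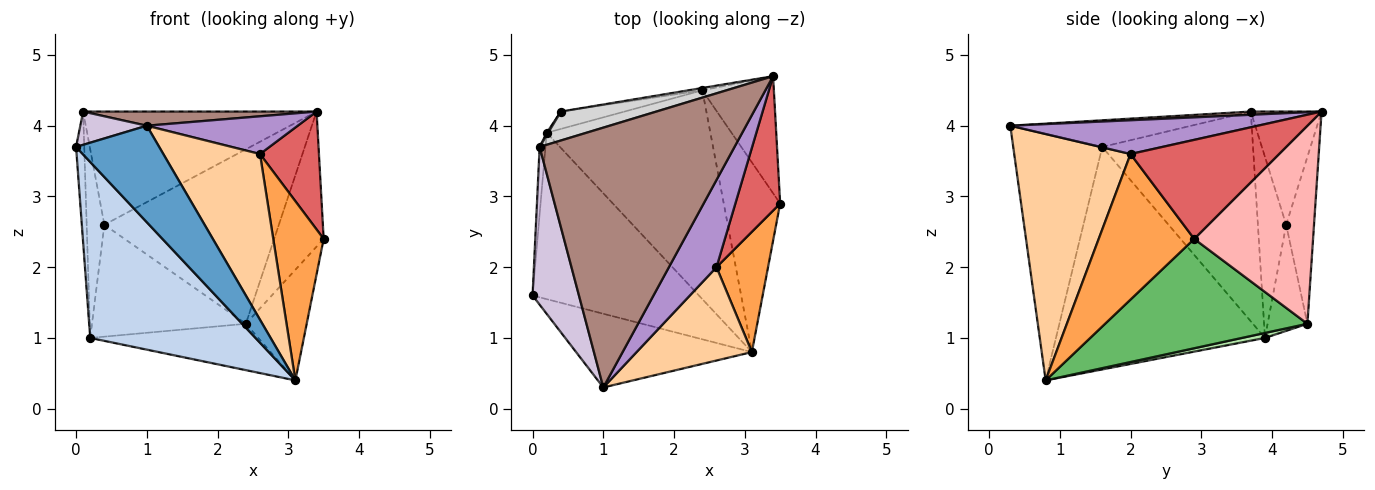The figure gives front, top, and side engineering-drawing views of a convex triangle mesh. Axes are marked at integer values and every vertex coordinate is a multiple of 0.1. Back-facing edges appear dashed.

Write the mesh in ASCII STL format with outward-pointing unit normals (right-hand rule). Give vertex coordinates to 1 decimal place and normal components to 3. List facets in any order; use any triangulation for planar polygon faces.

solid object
 facet normal -0.648 -0.605 -0.462
  outer loop
   vertex 1.0 0.3 4.0
   vertex 0.0 1.6 3.7
   vertex 3.1 0.8 0.4
  endloop
 endfacet
 facet normal -0.677 -0.535 -0.506
  outer loop
   vertex 0.2 3.9 1.0
   vertex 3.1 0.8 0.4
   vertex 0.0 1.6 3.7
  endloop
 endfacet
 facet normal 0.844 -0.445 0.299
  outer loop
   vertex 2.6 2.0 3.6
   vertex 3.1 0.8 0.4
   vertex 3.5 2.9 2.4
  endloop
 endfacet
 facet normal 0.724 -0.601 0.339
  outer loop
   vertex 2.6 2.0 3.6
   vertex 1.0 0.3 4.0
   vertex 3.1 0.8 0.4
  endloop
 endfacet
 facet normal 0.859 0.258 -0.443
  outer loop
   vertex 2.4 4.5 1.2
   vertex 3.5 2.9 2.4
   vertex 3.1 0.8 0.4
  endloop
 endfacet
 facet normal 0.030 0.217 -0.976
  outer loop
   vertex 2.4 4.5 1.2
   vertex 3.1 0.8 0.4
   vertex 0.2 3.9 1.0
  endloop
 endfacet
 facet normal 0.857 -0.340 0.388
  outer loop
   vertex 3.4 4.7 4.2
   vertex 2.6 2.0 3.6
   vertex 3.5 2.9 2.4
  endloop
 endfacet
 facet normal 0.876 0.365 -0.316
  outer loop
   vertex 3.4 4.7 4.2
   vertex 3.5 2.9 2.4
   vertex 2.4 4.5 1.2
  endloop
 endfacet
 facet normal 0.546 -0.333 0.769
  outer loop
   vertex 3.4 4.7 4.2
   vertex 1.0 0.3 4.0
   vertex 2.6 2.0 3.6
  endloop
 endfacet
 facet normal -0.490 -0.180 0.853
  outer loop
   vertex 0.1 3.7 4.2
   vertex 0.0 1.6 3.7
   vertex 1.0 0.3 4.0
  endloop
 endfacet
 facet normal 0.016 -0.054 0.998
  outer loop
   vertex 0.1 3.7 4.2
   vertex 1.0 0.3 4.0
   vertex 3.4 4.7 4.2
  endloop
 endfacet
 facet normal -0.998 0.054 -0.028
  outer loop
   vertex 0.1 3.7 4.2
   vertex 0.2 3.9 1.0
   vertex 0.0 1.6 3.7
  endloop
 endfacet
 facet normal -0.248 0.957 -0.149
  outer loop
   vertex 0.4 4.2 2.6
   vertex 2.4 4.5 1.2
   vertex 0.2 3.9 1.0
  endloop
 endfacet
 facet normal -0.157 0.987 -0.013
  outer loop
   vertex 0.4 4.2 2.6
   vertex 3.4 4.7 4.2
   vertex 2.4 4.5 1.2
  endloop
 endfacet
 facet normal -0.848 0.530 0.007
  outer loop
   vertex 0.4 4.2 2.6
   vertex 0.2 3.9 1.0
   vertex 0.1 3.7 4.2
  endloop
 endfacet
 facet normal -0.282 0.930 0.238
  outer loop
   vertex 0.4 4.2 2.6
   vertex 0.1 3.7 4.2
   vertex 3.4 4.7 4.2
  endloop
 endfacet
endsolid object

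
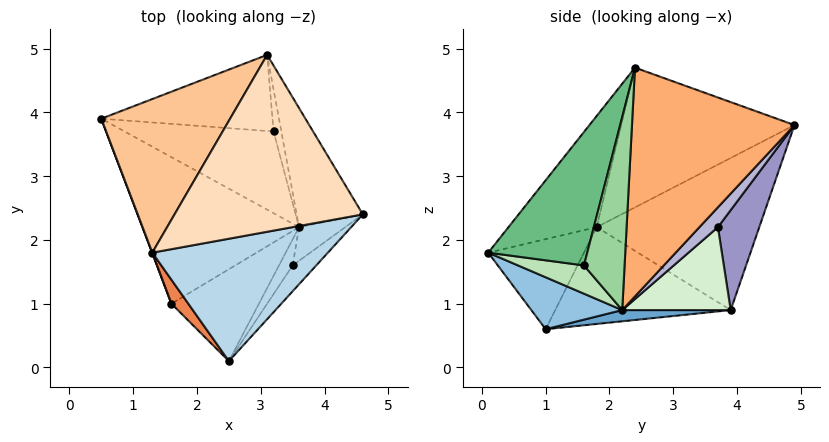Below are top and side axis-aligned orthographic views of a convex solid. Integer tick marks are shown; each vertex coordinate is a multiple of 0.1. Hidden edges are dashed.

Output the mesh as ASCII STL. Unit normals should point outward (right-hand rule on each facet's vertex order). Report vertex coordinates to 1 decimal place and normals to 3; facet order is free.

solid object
 facet normal 0.071 0.129 -0.989
  outer loop
   vertex 3.6 2.2 0.9
   vertex 1.6 1.0 0.6
   vertex 0.5 3.9 0.9
  endloop
 endfacet
 facet normal 0.431 -0.537 -0.726
  outer loop
   vertex 3.6 2.2 0.9
   vertex 2.5 0.1 1.8
   vertex 1.6 1.0 0.6
  endloop
 endfacet
 facet normal -0.464 -0.499 0.732
  outer loop
   vertex 1.3 1.8 2.2
   vertex 2.5 0.1 1.8
   vertex 4.6 2.4 4.7
  endloop
 endfacet
 facet normal -0.935 -0.355 0.002
  outer loop
   vertex 1.3 1.8 2.2
   vertex 0.5 3.9 0.9
   vertex 1.6 1.0 0.6
  endloop
 endfacet
 facet normal -0.791 -0.593 0.148
  outer loop
   vertex 1.3 1.8 2.2
   vertex 1.6 1.0 0.6
   vertex 2.5 0.1 1.8
  endloop
 endfacet
 facet normal 0.867 0.430 -0.251
  outer loop
   vertex 3.1 4.9 3.8
   vertex 4.6 2.4 4.7
   vertex 3.6 2.2 0.9
  endloop
 endfacet
 facet normal -0.759 0.109 0.643
  outer loop
   vertex 3.1 4.9 3.8
   vertex 0.5 3.9 0.9
   vertex 1.3 1.8 2.2
  endloop
 endfacet
 facet normal -0.595 -0.068 0.801
  outer loop
   vertex 3.1 4.9 3.8
   vertex 1.3 1.8 2.2
   vertex 4.6 2.4 4.7
  endloop
 endfacet
 facet normal 0.814 -0.562 -0.144
  outer loop
   vertex 3.5 1.6 1.6
   vertex 4.6 2.4 4.7
   vertex 2.5 0.1 1.8
  endloop
 endfacet
 facet normal 0.892 -0.398 -0.214
  outer loop
   vertex 3.5 1.6 1.6
   vertex 3.6 2.2 0.9
   vertex 4.6 2.4 4.7
  endloop
 endfacet
 facet normal 0.752 -0.550 -0.364
  outer loop
   vertex 3.5 1.6 1.6
   vertex 2.5 0.1 1.8
   vertex 3.6 2.2 0.9
  endloop
 endfacet
 facet normal 0.364 0.664 -0.654
  outer loop
   vertex 3.2 3.7 2.2
   vertex 3.6 2.2 0.9
   vertex 0.5 3.9 0.9
  endloop
 endfacet
 facet normal 0.324 0.766 -0.555
  outer loop
   vertex 3.2 3.7 2.2
   vertex 0.5 3.9 0.9
   vertex 3.1 4.9 3.8
  endloop
 endfacet
 facet normal 0.810 0.492 -0.318
  outer loop
   vertex 3.2 3.7 2.2
   vertex 3.1 4.9 3.8
   vertex 3.6 2.2 0.9
  endloop
 endfacet
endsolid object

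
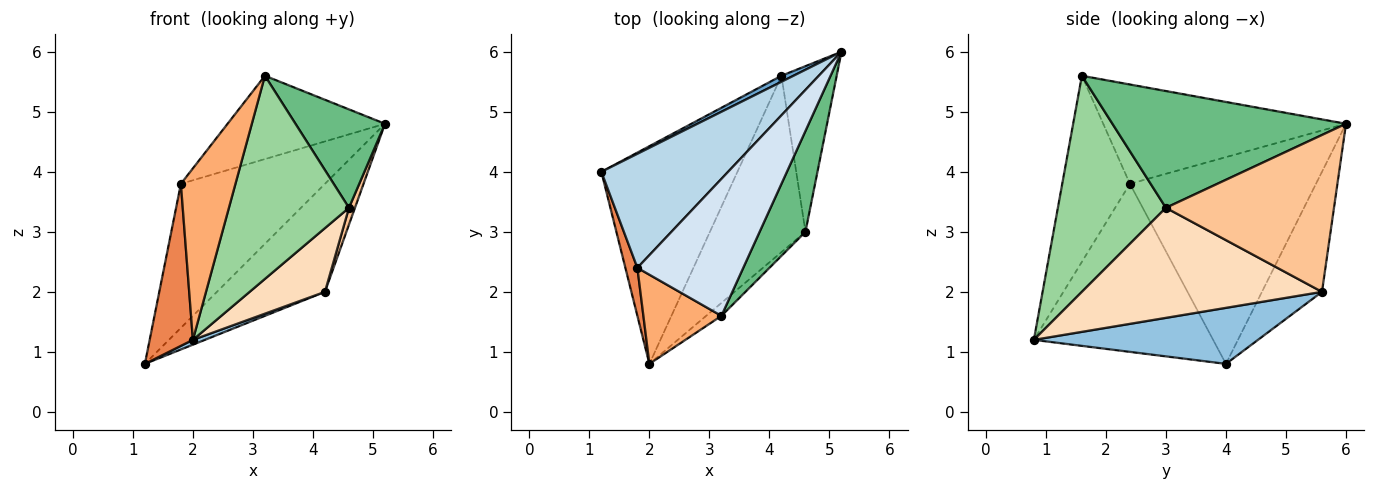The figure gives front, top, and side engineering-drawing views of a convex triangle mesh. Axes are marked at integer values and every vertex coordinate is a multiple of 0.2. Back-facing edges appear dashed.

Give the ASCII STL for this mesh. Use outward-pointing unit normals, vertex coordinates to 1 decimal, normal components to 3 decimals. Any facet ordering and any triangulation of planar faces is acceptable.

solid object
 facet normal -0.485 0.873 0.049
  outer loop
   vertex 4.2 5.6 2.0
   vertex 1.2 4.0 0.8
   vertex 5.2 6.0 4.8
  endloop
 endfacet
 facet normal 0.381 -0.020 -0.924
  outer loop
   vertex 4.2 5.6 2.0
   vertex 2.0 0.8 1.2
   vertex 1.2 4.0 0.8
  endloop
 endfacet
 facet normal -0.712 0.551 0.436
  outer loop
   vertex 1.8 2.4 3.8
   vertex 5.2 6.0 4.8
   vertex 1.2 4.0 0.8
  endloop
 endfacet
 facet normal -0.625 0.405 0.667
  outer loop
   vertex 1.8 2.4 3.8
   vertex 3.2 1.6 5.6
   vertex 5.2 6.0 4.8
  endloop
 endfacet
 facet normal -0.970 -0.234 0.069
  outer loop
   vertex 1.8 2.4 3.8
   vertex 1.2 4.0 0.8
   vertex 2.0 0.8 1.2
  endloop
 endfacet
 facet normal -0.740 -0.597 0.310
  outer loop
   vertex 1.8 2.4 3.8
   vertex 2.0 0.8 1.2
   vertex 3.2 1.6 5.6
  endloop
 endfacet
 facet normal 0.943 -0.034 -0.332
  outer loop
   vertex 4.6 3.0 3.4
   vertex 4.2 5.6 2.0
   vertex 5.2 6.0 4.8
  endloop
 endfacet
 facet normal 0.735 -0.230 -0.638
  outer loop
   vertex 4.6 3.0 3.4
   vertex 2.0 0.8 1.2
   vertex 4.2 5.6 2.0
  endloop
 endfacet
 facet normal 0.877 -0.336 0.344
  outer loop
   vertex 4.6 3.0 3.4
   vertex 5.2 6.0 4.8
   vertex 3.2 1.6 5.6
  endloop
 endfacet
 facet normal 0.668 -0.742 -0.047
  outer loop
   vertex 4.6 3.0 3.4
   vertex 3.2 1.6 5.6
   vertex 2.0 0.8 1.2
  endloop
 endfacet
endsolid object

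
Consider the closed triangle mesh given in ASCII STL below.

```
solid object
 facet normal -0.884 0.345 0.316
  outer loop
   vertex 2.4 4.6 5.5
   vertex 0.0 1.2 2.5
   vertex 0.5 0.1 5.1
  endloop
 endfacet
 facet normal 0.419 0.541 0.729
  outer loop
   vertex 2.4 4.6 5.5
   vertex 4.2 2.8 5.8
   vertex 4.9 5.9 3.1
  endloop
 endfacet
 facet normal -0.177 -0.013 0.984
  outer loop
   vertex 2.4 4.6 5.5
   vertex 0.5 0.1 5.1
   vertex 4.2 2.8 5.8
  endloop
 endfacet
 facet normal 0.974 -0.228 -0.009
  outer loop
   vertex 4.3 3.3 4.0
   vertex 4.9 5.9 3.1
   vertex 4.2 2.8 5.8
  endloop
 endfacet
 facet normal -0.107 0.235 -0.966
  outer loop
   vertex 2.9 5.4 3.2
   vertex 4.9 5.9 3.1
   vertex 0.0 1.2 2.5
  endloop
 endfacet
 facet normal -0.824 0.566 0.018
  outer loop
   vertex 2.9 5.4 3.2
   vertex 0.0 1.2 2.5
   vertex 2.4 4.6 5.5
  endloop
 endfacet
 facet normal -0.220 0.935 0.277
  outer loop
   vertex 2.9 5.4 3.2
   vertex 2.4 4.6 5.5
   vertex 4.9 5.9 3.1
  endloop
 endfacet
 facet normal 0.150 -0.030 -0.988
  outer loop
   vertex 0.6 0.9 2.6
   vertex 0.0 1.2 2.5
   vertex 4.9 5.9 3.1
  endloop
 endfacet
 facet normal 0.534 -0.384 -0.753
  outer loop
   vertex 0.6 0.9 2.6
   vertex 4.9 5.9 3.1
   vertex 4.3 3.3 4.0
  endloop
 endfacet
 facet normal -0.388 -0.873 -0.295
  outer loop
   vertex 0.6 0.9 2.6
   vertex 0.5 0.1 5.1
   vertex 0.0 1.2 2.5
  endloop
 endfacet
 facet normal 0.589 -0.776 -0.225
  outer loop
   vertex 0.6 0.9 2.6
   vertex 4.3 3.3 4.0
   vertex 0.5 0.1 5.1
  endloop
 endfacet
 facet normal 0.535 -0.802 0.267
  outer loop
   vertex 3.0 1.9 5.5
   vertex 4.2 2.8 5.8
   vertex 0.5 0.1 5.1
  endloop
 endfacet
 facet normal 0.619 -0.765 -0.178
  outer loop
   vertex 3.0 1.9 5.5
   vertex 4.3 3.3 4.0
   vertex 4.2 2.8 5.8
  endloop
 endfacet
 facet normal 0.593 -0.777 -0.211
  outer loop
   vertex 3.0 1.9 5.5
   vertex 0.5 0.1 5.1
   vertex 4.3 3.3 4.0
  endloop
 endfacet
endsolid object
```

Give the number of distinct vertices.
9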